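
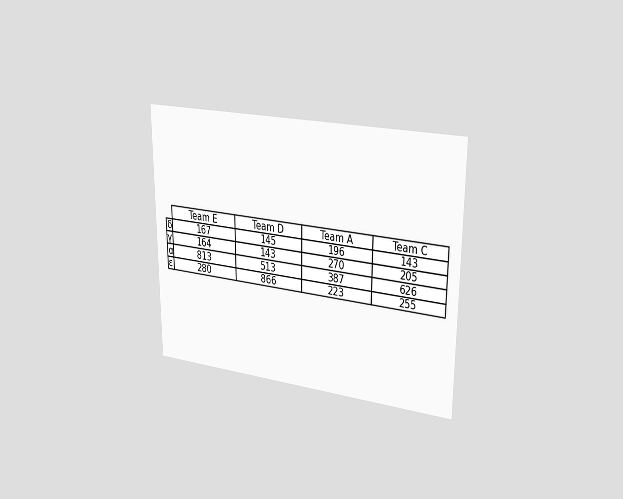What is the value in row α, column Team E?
813

The chart is viewed slightly from the right. The (α, Team E) cell reads 813.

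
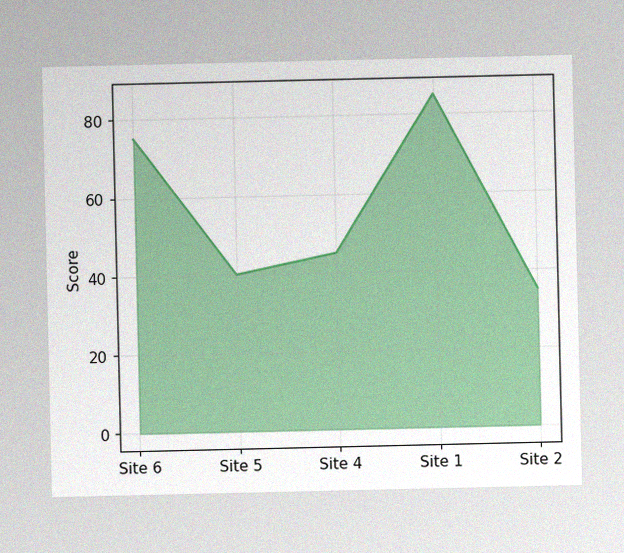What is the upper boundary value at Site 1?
The image has some photo noise and uneven lighting. At Site 1 the upper boundary is at 85.

85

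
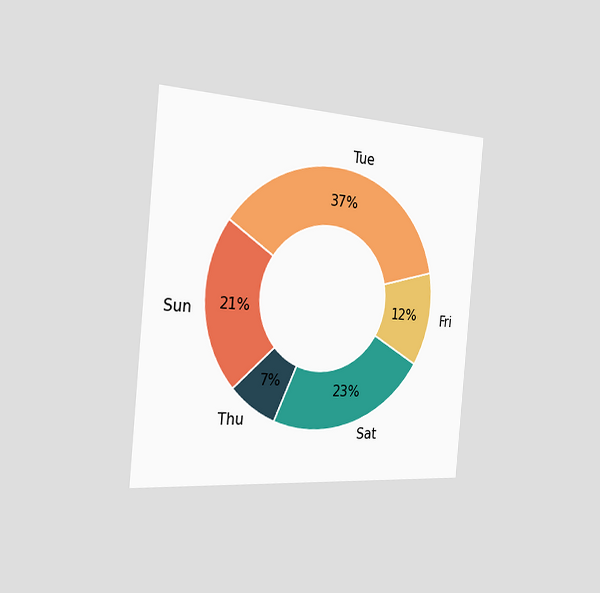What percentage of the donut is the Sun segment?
21%

The chart is tilted about 5° clockwise and viewed slightly from the left. The Sun segment takes up 21% of the ring.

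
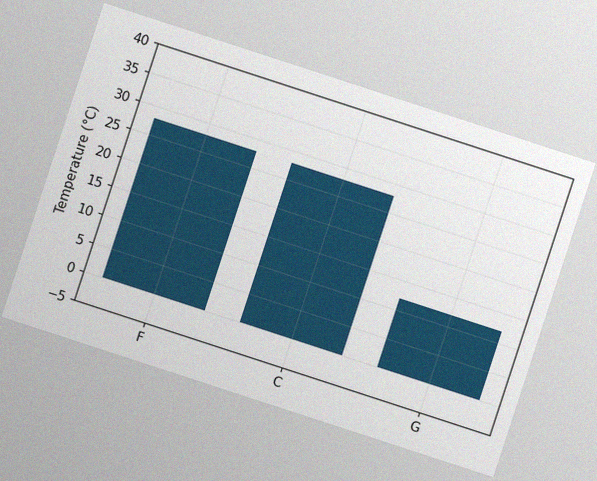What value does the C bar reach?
The chart is tilted about 18° clockwise, with some photo noise. Reading along the chart's y-axis, the C bar reaches 28°C.

28°C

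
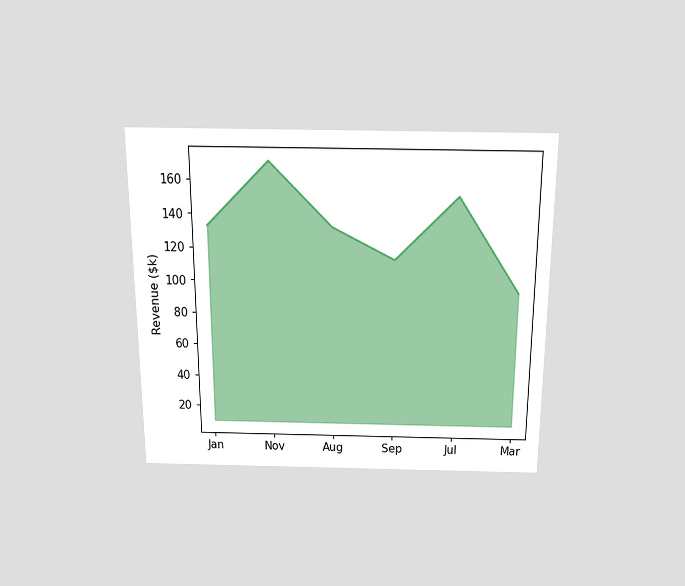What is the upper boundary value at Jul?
The chart is viewed slightly from above. At Jul the upper boundary is at $152k.

$152k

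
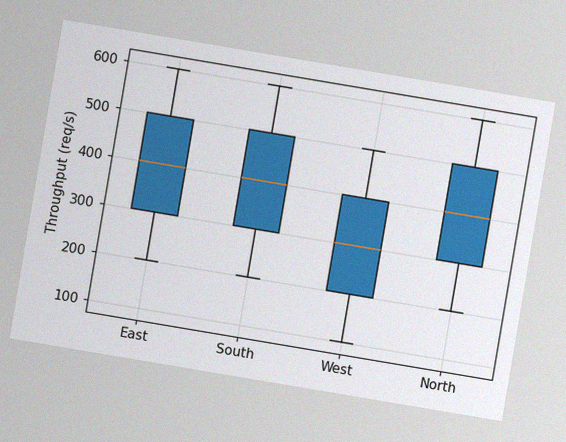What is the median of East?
The chart is tilted about 10° clockwise, with some photo noise. The median line in the East box sits at 400req/s.

400req/s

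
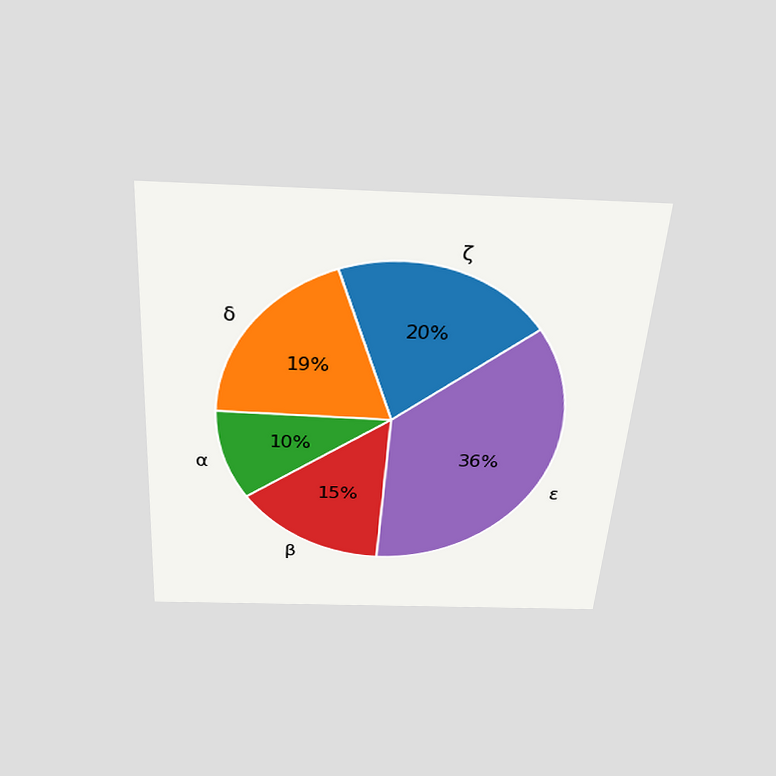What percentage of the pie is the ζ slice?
The chart is tilted about 4° clockwise and viewed slightly from above. The ζ slice takes up 20% of the pie.

20%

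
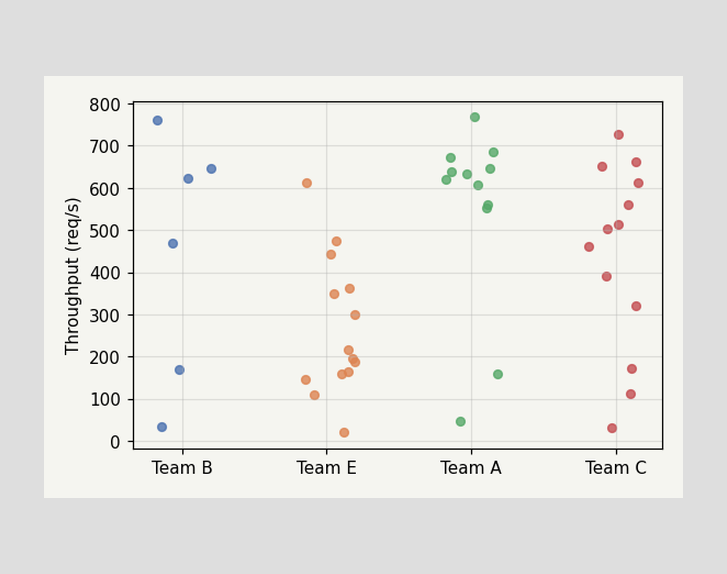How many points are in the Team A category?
12

Counting the markers in the Team A column gives 12.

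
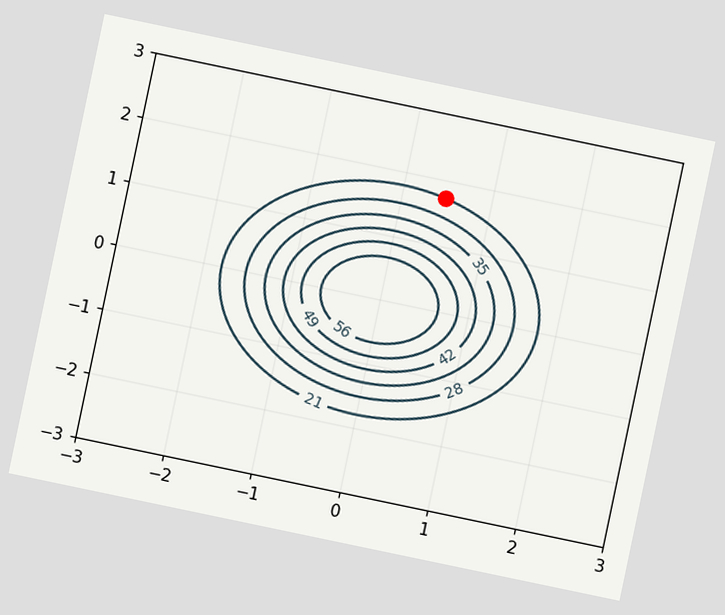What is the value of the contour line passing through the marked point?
21

The chart is tilted about 12° clockwise. The marked point sits on the contour labelled 21.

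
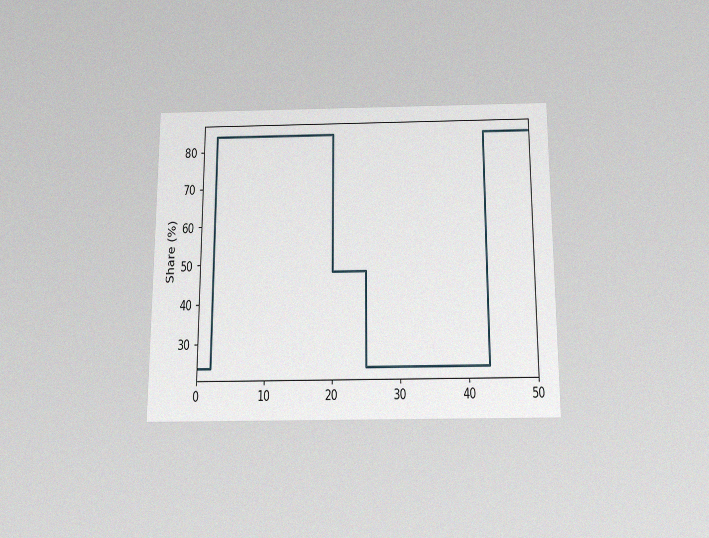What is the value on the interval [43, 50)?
84%

The chart is viewed slightly from below, with some photo noise. On [43, 50) the step sits at 84%.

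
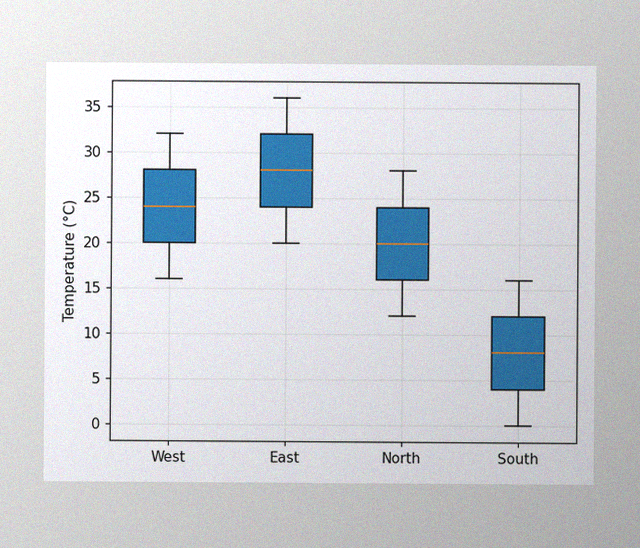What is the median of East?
28°C

The image has some photo noise and uneven lighting. The median line in the East box sits at 28°C.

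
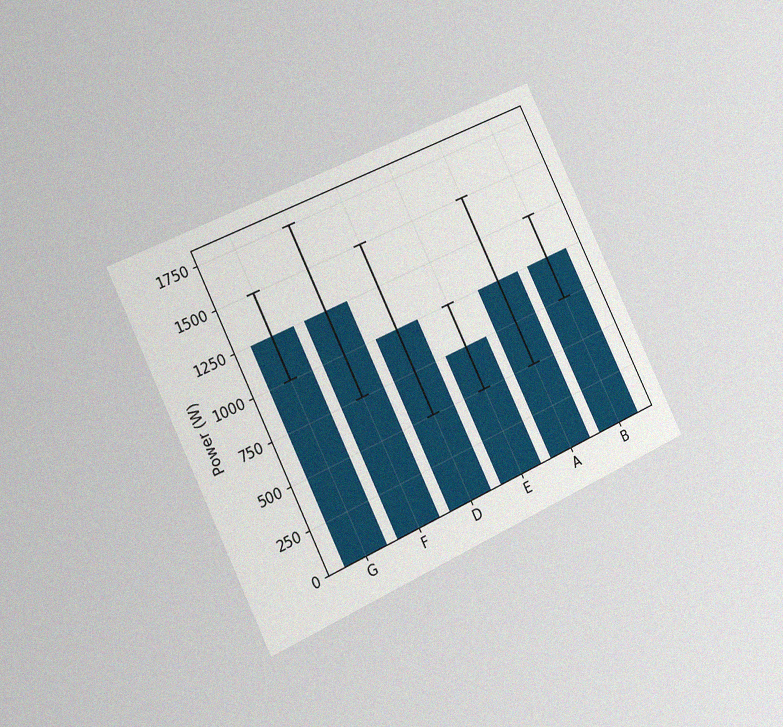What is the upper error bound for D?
1500W

The chart is tilted about 26° counter-clockwise and viewed slightly from the left, with some photo noise. The D bar's upper whisker reaches 1500W.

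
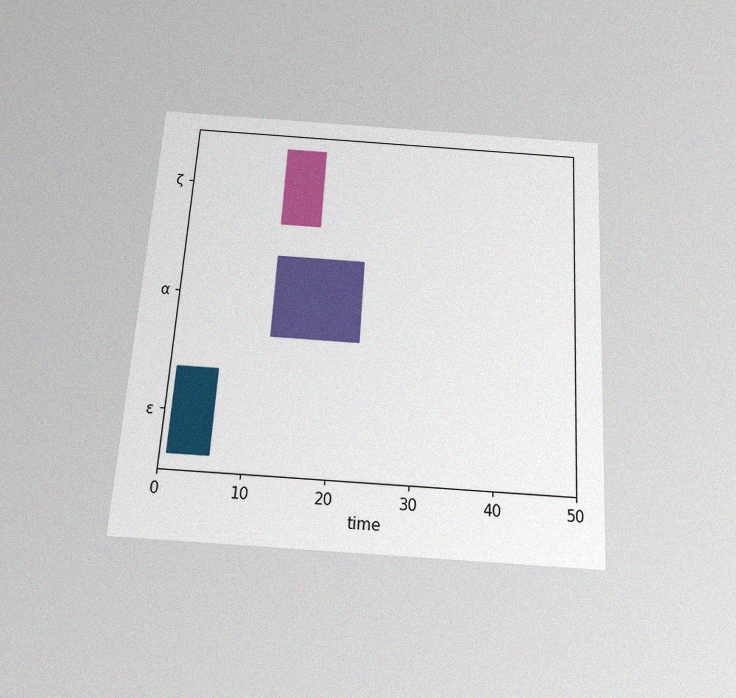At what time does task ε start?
The chart is tilted about 3° clockwise and viewed slightly from below, with some photo noise. The ε bar begins at t=1.

1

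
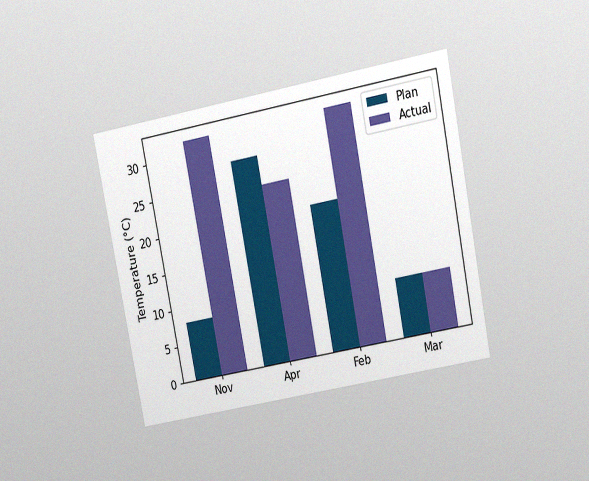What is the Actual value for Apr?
24°C

The chart is tilted about 11° counter-clockwise and viewed at a slight angle, with some photo noise. The Actual bar at Apr reaches 24°C on the y-axis.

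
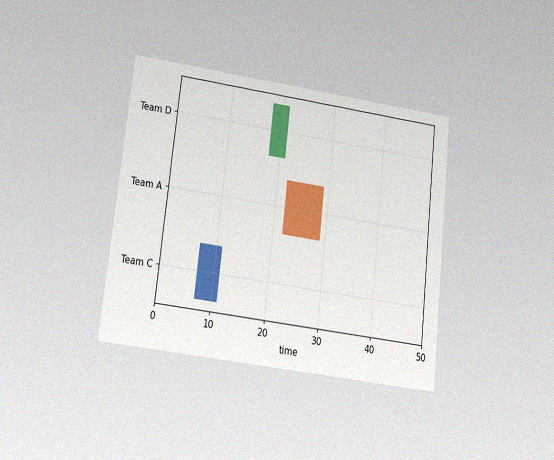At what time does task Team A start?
The chart is tilted about 6° clockwise and viewed at a slight angle, with some photo noise. The Team A bar begins at t=22.

22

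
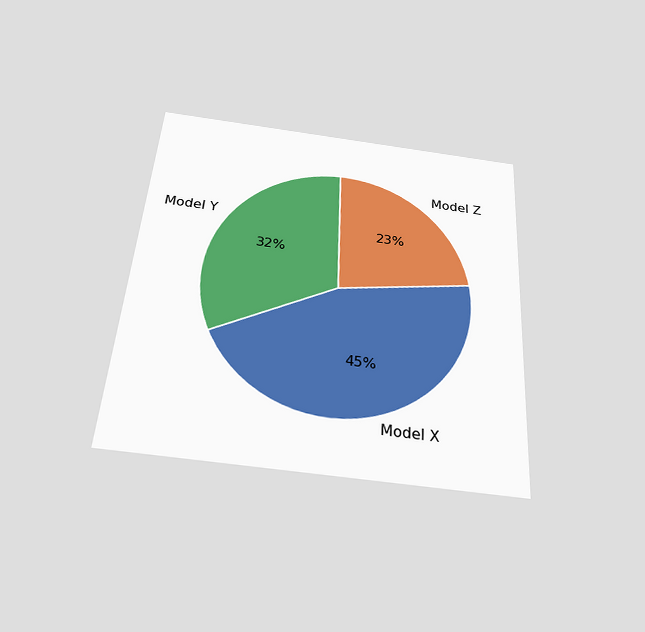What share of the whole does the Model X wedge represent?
The chart is tilted about 4° clockwise and viewed slightly from below. The Model X slice takes up 45% of the pie.

45%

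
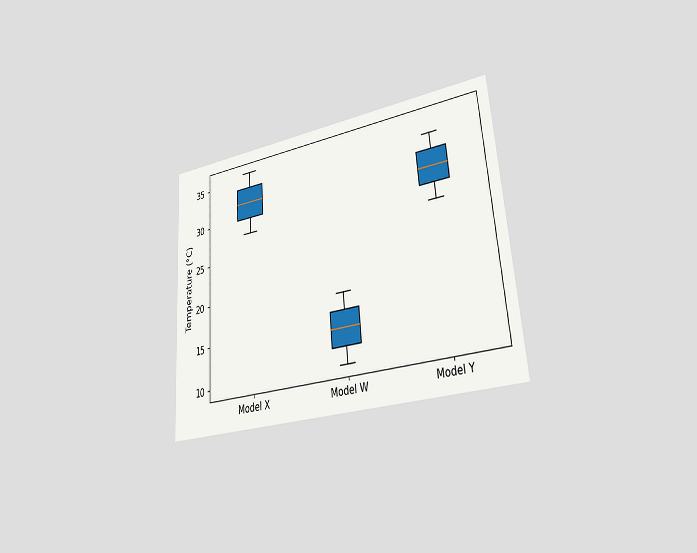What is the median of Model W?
14°C

The chart is tilted about 4° counter-clockwise and viewed slightly from the right. The median line in the Model W box sits at 14°C.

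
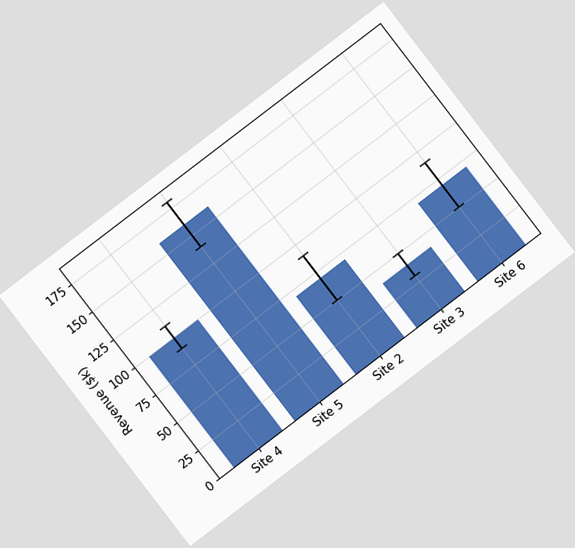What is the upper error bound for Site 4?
$110k

The chart is tilted about 37° counter-clockwise. The Site 4 bar's upper whisker reaches $110k.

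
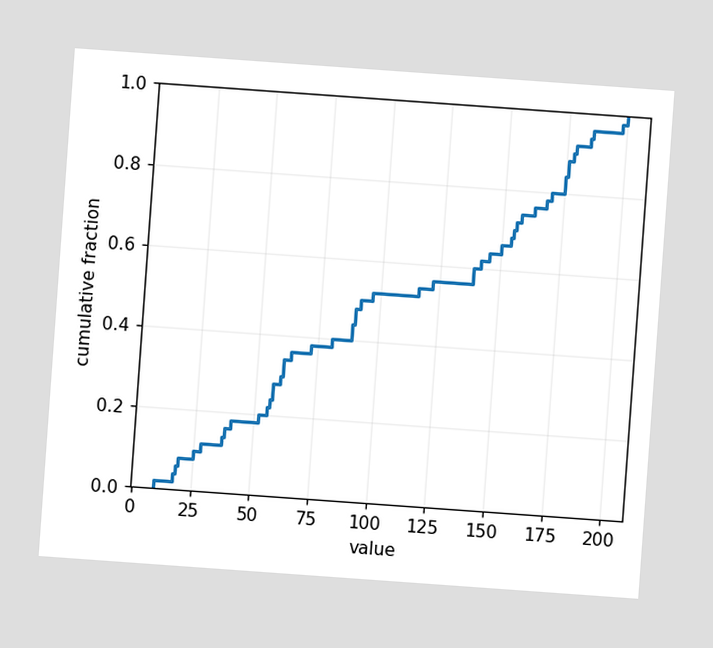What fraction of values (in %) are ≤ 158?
The chart is tilted about 4° clockwise. At x=158 the ECDF step is at 74%.

74%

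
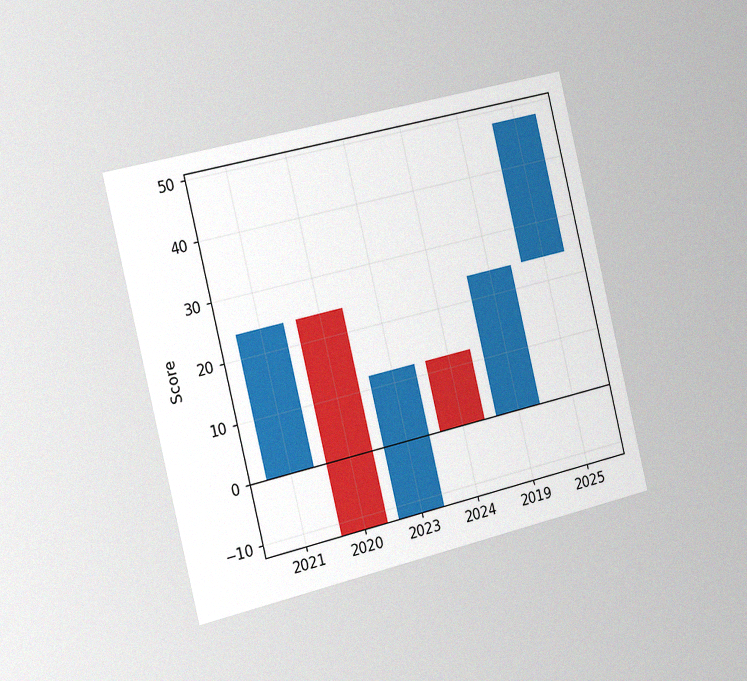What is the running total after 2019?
The chart is tilted about 14° counter-clockwise and viewed slightly from the left, with some photo noise. After 2019 the running total reaches 24.

24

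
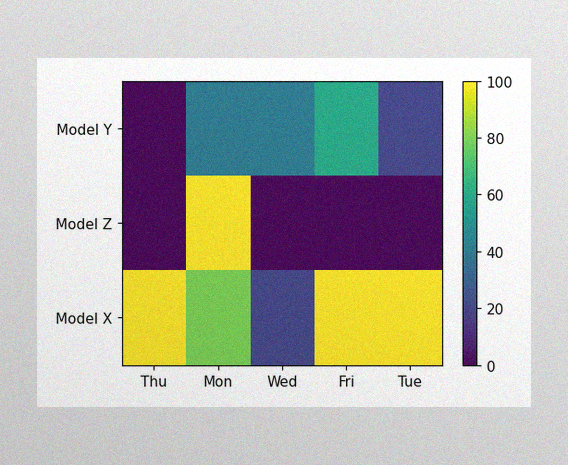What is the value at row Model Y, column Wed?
The image has some photo noise and uneven lighting. Matching cell (Model Y, Wed) against the colorbar gives 40.

40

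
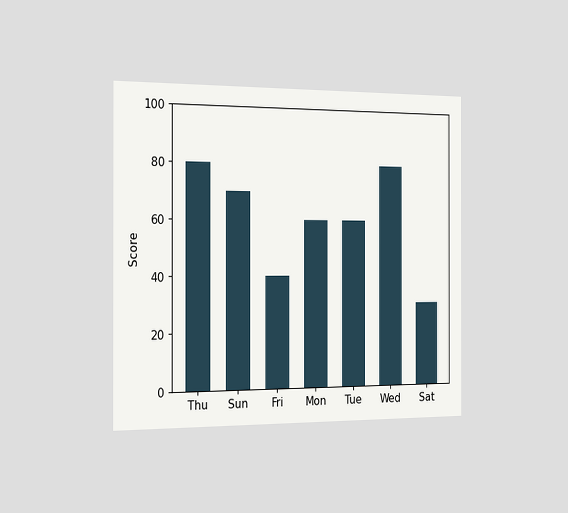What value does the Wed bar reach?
The chart is viewed slightly from the left. Reading along the chart's y-axis, the Wed bar reaches 80.

80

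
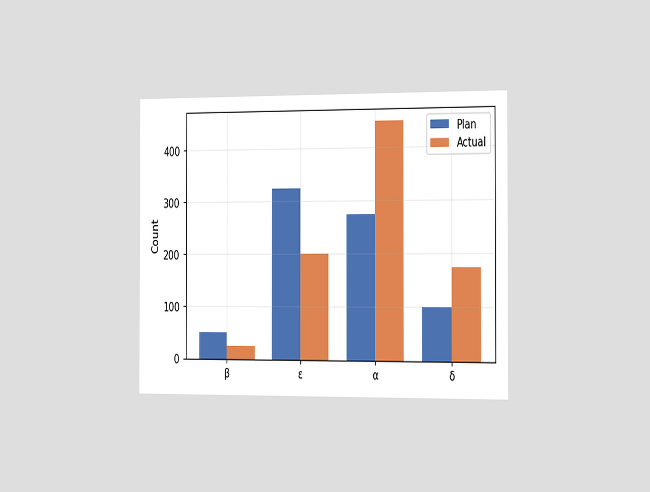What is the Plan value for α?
275

The chart is viewed slightly from the right. The Plan bar at α reaches 275 on the y-axis.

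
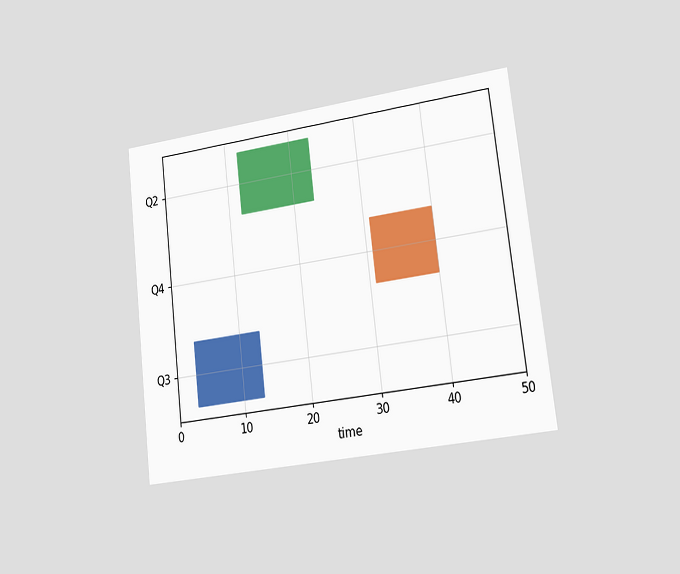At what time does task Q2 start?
The chart is tilted about 7° counter-clockwise and viewed slightly from the right. The Q2 bar begins at t=12.

12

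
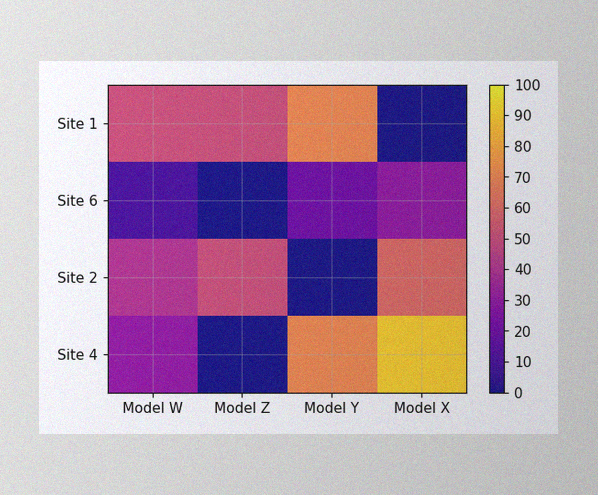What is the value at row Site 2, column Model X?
The image has some photo noise and uneven lighting. Matching cell (Site 2, Model X) against the colorbar gives 60.

60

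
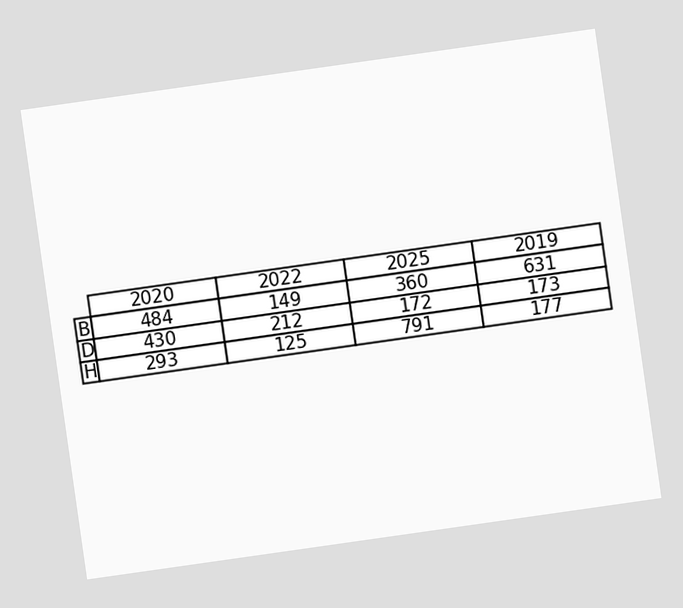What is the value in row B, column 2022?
The chart is tilted about 8° counter-clockwise. The (B, 2022) cell reads 149.

149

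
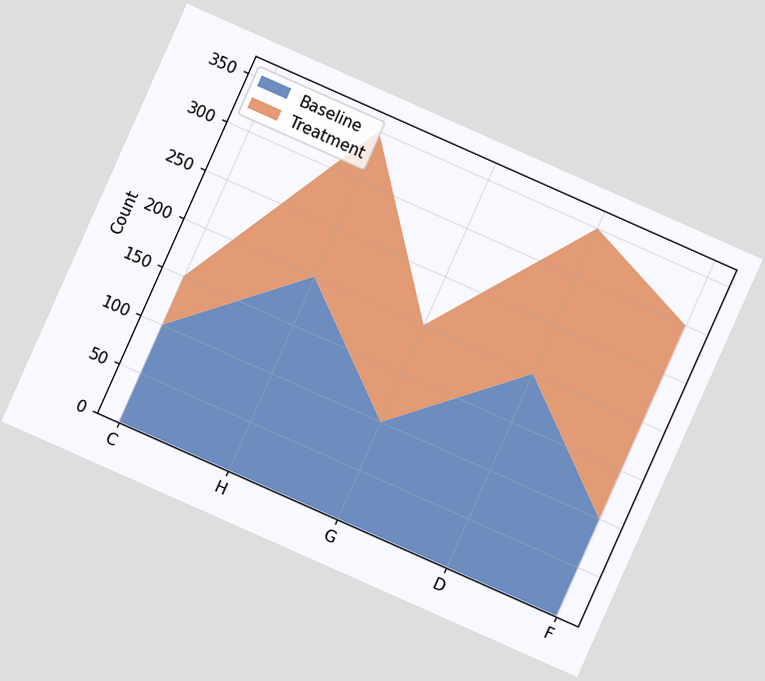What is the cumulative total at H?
The chart is tilted about 24° clockwise. The stacked total at H reaches 350.

350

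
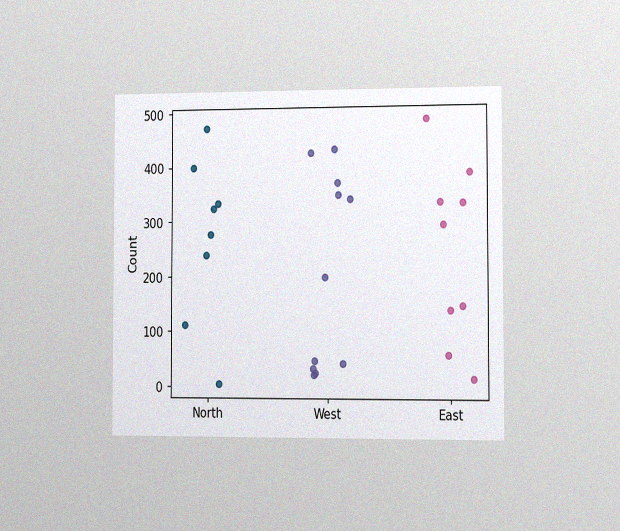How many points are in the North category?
The chart is viewed slightly from the right, with some photo noise. Counting the markers in the North column gives 8.

8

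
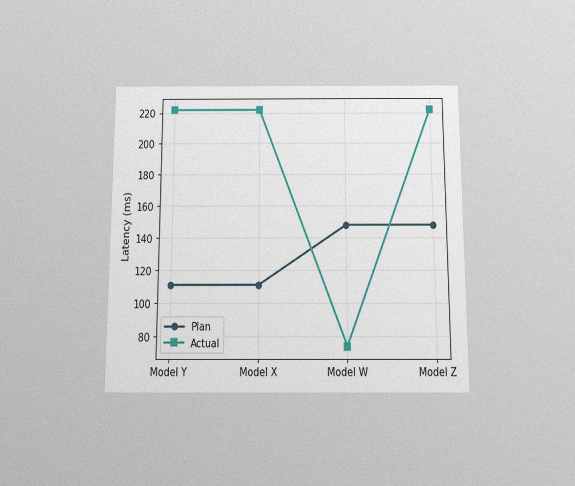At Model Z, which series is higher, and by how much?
The chart is viewed slightly from below, with some photo noise. At Model Z, Actual sits above the other line by 74ms.

Actual, by 74ms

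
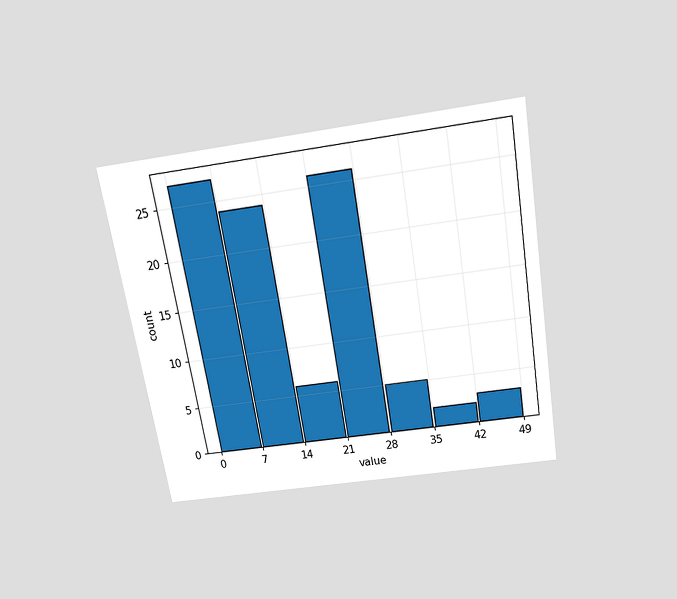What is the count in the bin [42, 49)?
3

The chart is tilted about 10° counter-clockwise and viewed slightly from above. The [42, 49) bin has height 3.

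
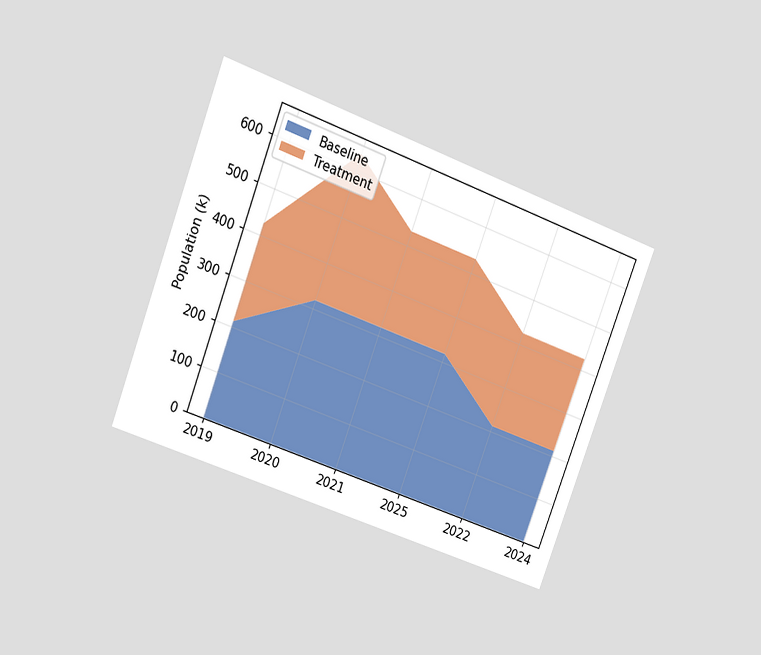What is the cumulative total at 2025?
The chart is tilted about 21° clockwise and viewed at a slight angle. The stacked total at 2025 reaches 530k.

530k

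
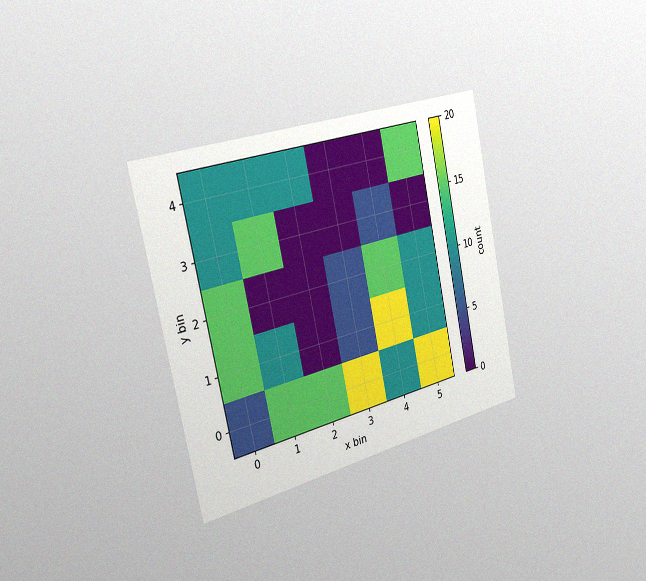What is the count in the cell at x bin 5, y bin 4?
The chart is tilted about 12° counter-clockwise and viewed slightly from the left, with some photo noise. Matching the cell (5, 4) against the colorbar gives 15.

15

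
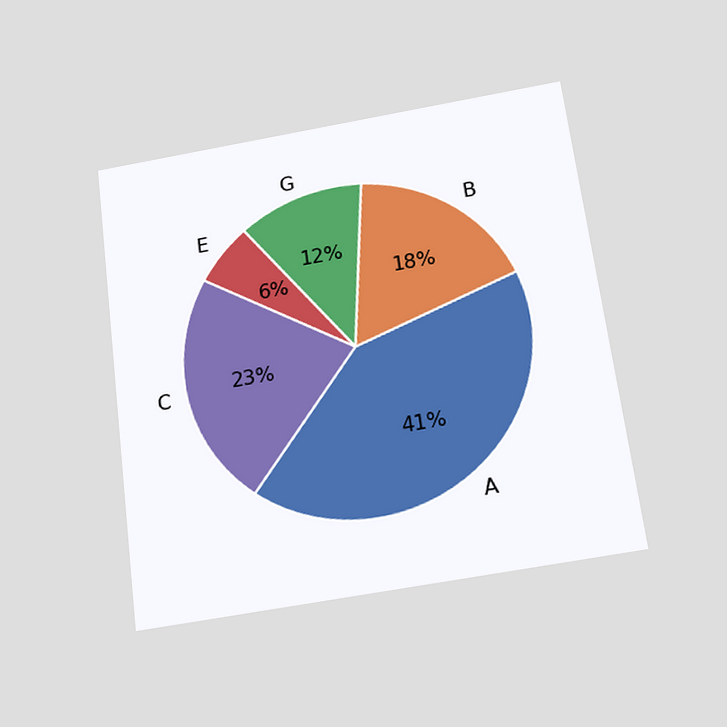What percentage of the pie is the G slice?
12%

The chart is tilted about 7° counter-clockwise and viewed slightly from below. The G slice takes up 12% of the pie.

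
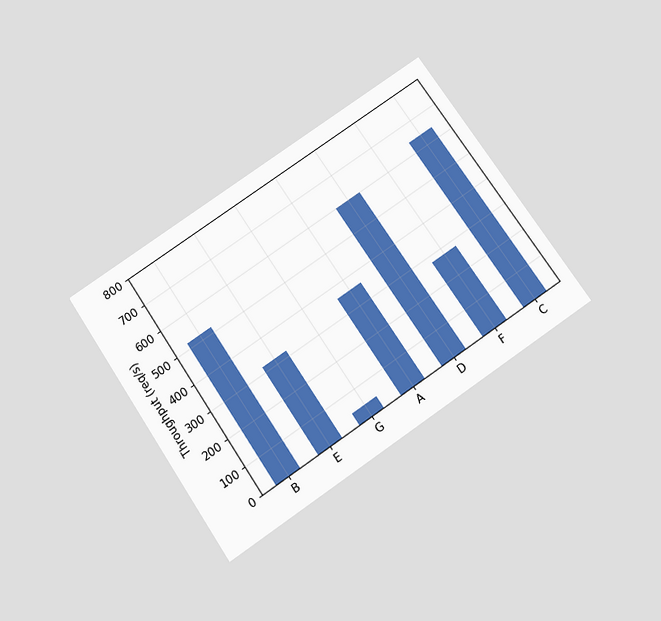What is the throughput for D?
The chart is tilted about 34° counter-clockwise and viewed slightly from below. Reading along the chart's y-axis, the D bar reaches 600req/s.

600req/s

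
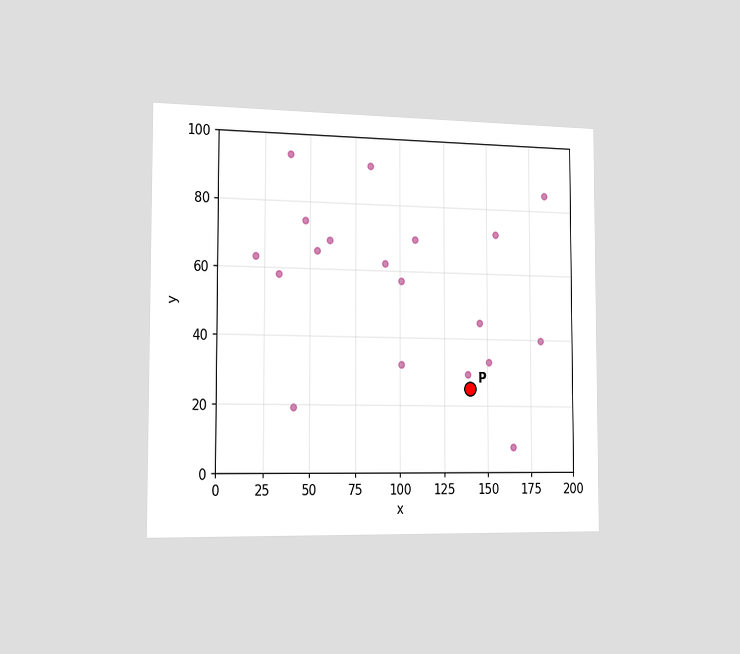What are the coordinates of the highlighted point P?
(140, 25)

The chart is viewed slightly from the left. Following the gridlines from P to each axis, P sits at (140, 25).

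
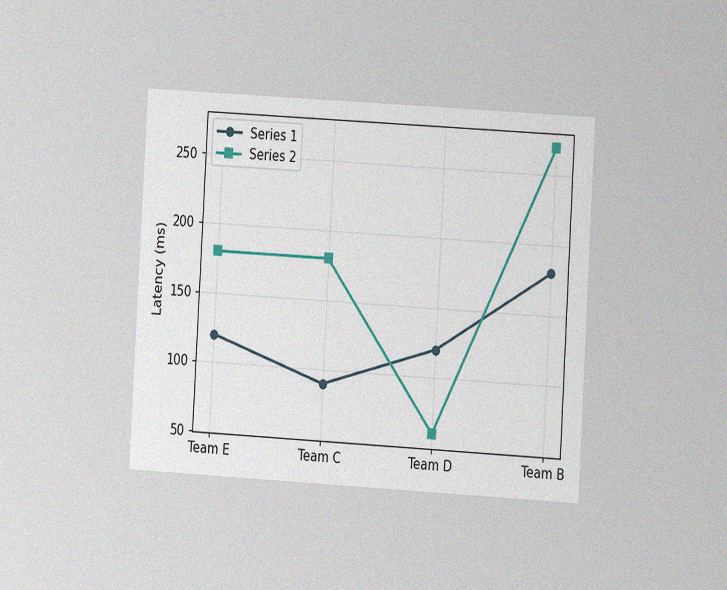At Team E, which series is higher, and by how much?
The chart is tilted about 3° clockwise and viewed at a slight angle, with some photo noise. At Team E, Series 2 sits above the other line by 60ms.

Series 2, by 60ms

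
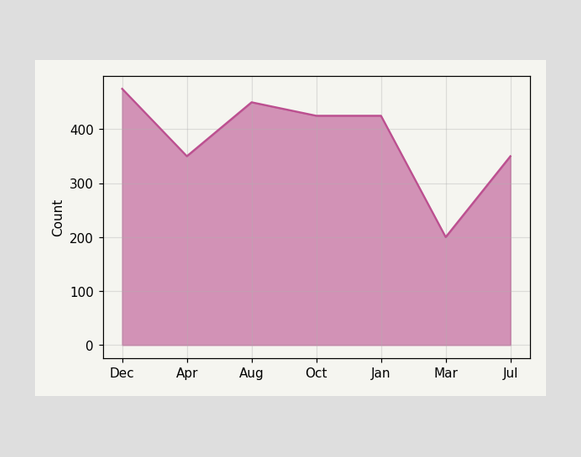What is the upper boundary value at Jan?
425

At Jan the upper boundary is at 425.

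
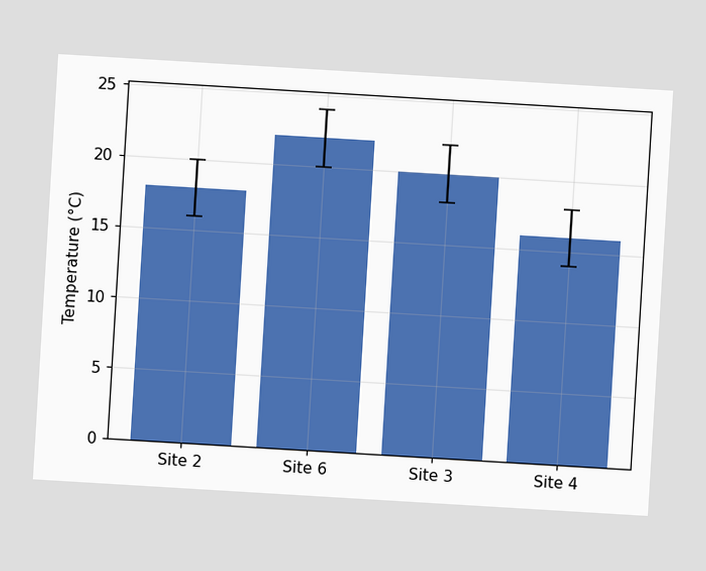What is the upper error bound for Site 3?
22°C

The chart is tilted about 3° clockwise. The Site 3 bar's upper whisker reaches 22°C.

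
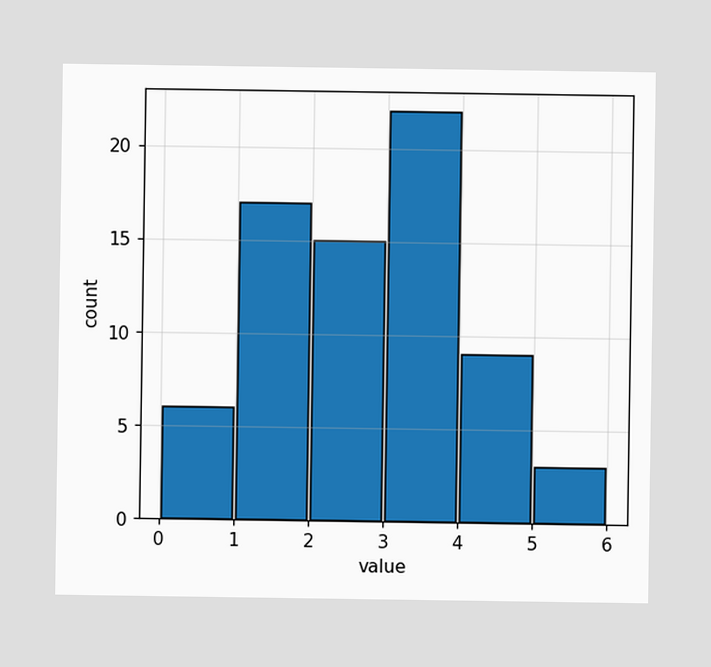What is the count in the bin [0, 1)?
6

The [0, 1) bin has height 6.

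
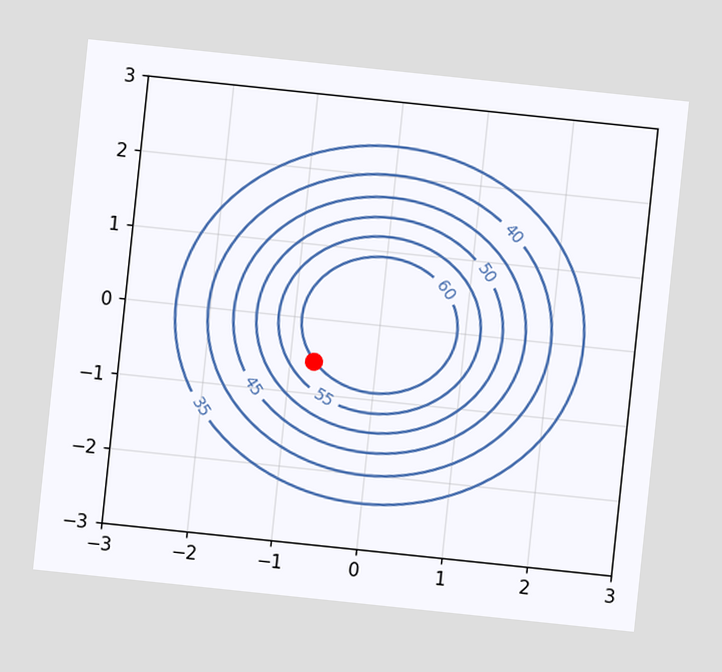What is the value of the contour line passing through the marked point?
60

The chart is tilted about 6° clockwise. The marked point sits on the contour labelled 60.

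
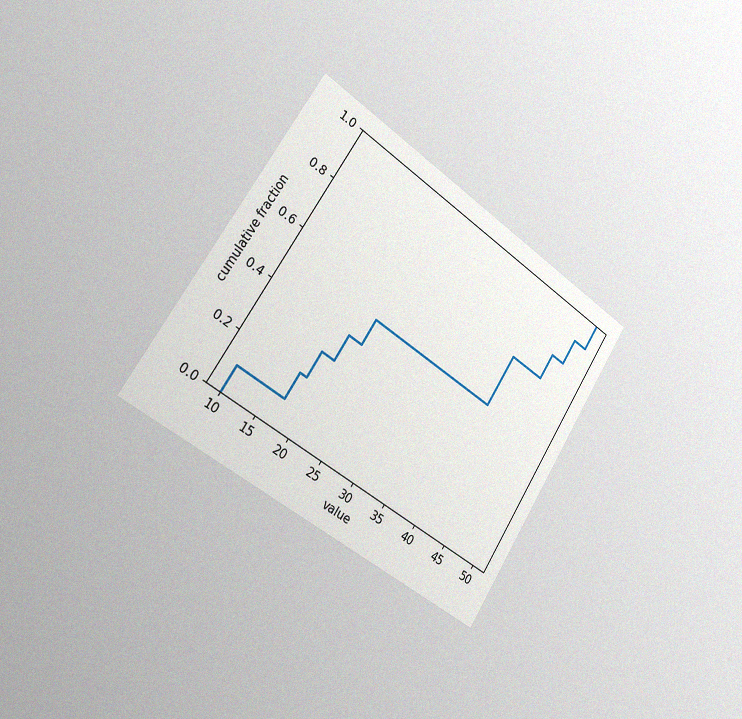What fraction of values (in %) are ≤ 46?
The chart is tilted about 33° clockwise and viewed slightly from the left, with some photo noise. At x=46 the ECDF step is at 80%.

80%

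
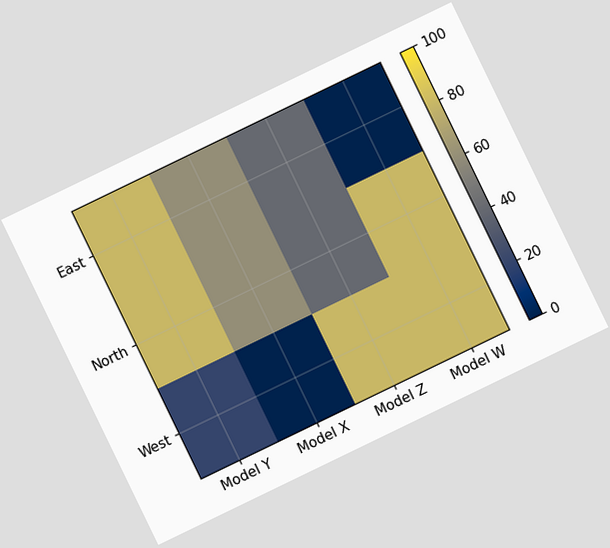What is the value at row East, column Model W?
The chart is tilted about 26° counter-clockwise. Matching cell (East, Model W) against the colorbar gives 0.

0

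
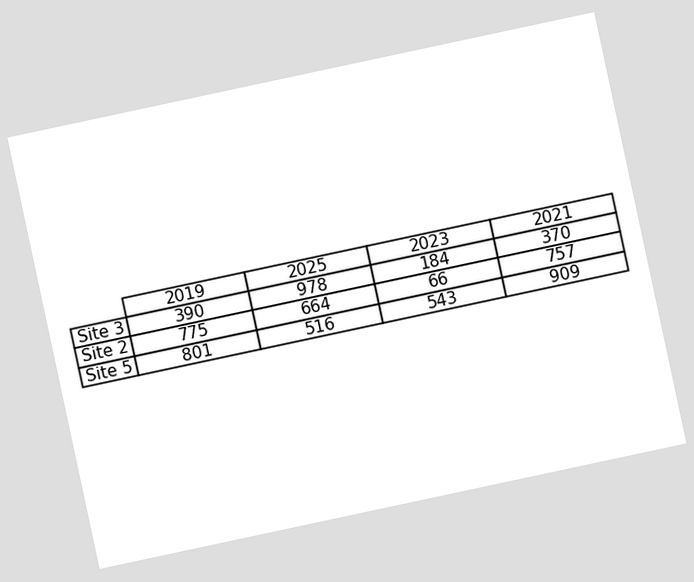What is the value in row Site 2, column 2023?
66

The chart is tilted about 12° counter-clockwise. The (Site 2, 2023) cell reads 66.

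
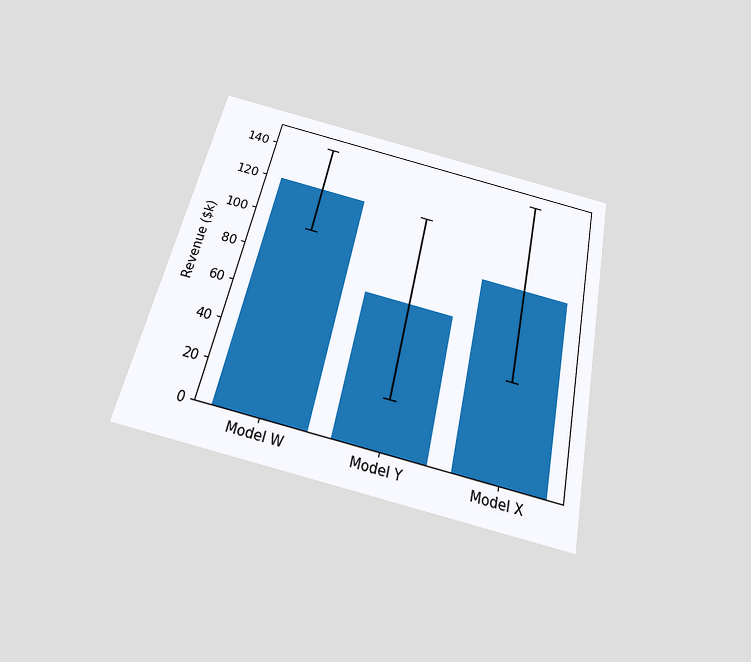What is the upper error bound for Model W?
$144k

The chart is tilted about 12° clockwise and viewed slightly from below. The Model W bar's upper whisker reaches $144k.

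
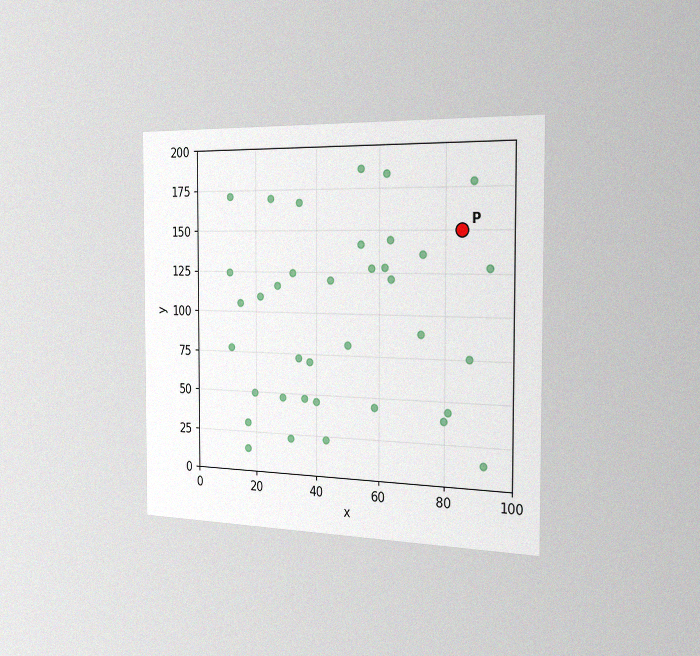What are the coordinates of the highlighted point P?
The chart is viewed slightly from the right, with some photo noise. Following the gridlines from P to each axis, P sits at (85, 150).

(85, 150)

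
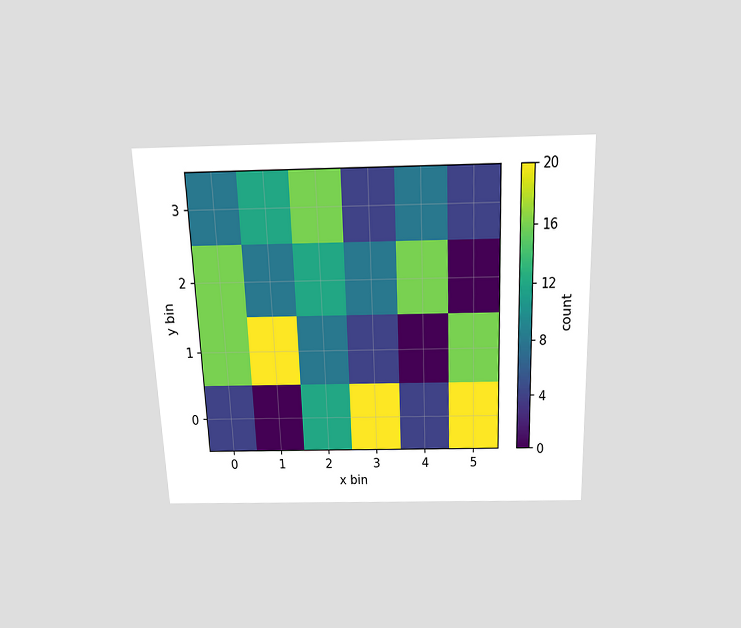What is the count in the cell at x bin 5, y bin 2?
0

The chart is tilted about 2° counter-clockwise and viewed slightly from above. Matching the cell (5, 2) against the colorbar gives 0.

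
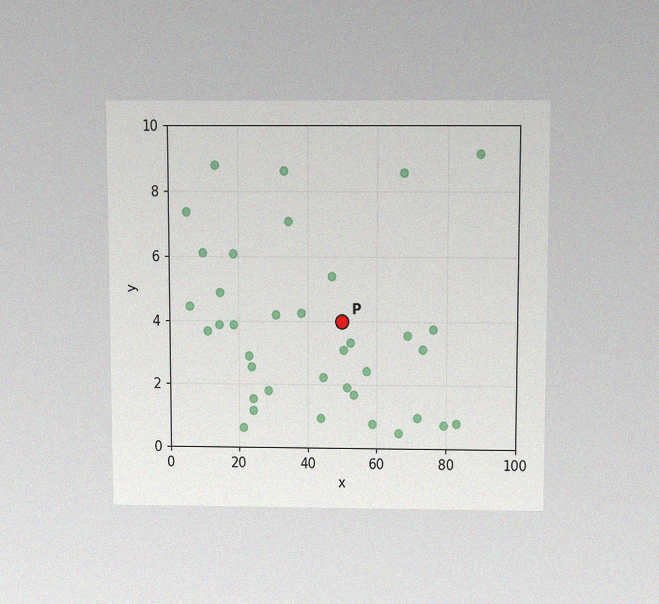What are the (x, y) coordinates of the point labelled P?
(50, 4)

The chart is viewed slightly from above, with some photo noise. Following the gridlines from P to each axis, P sits at (50, 4).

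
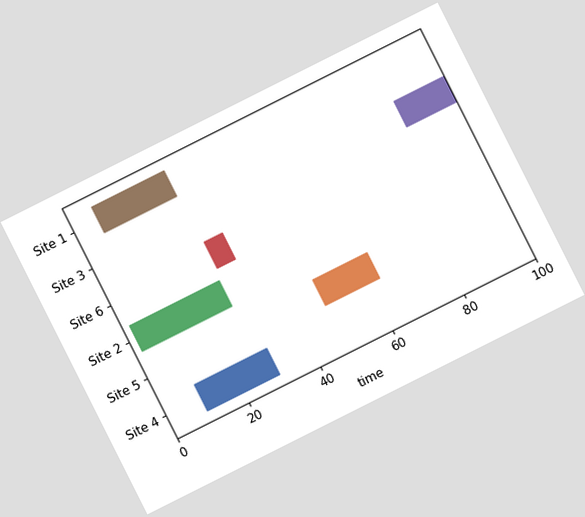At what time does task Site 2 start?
2

The chart is tilted about 27° counter-clockwise. The Site 2 bar begins at t=2.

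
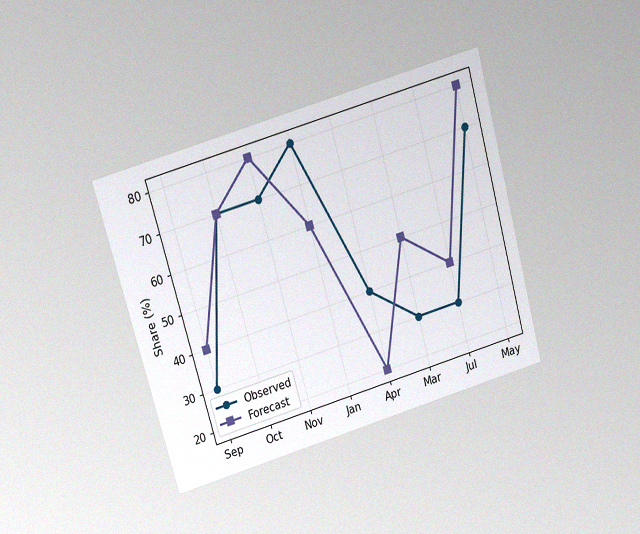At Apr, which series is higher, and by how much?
The chart is tilted about 16° counter-clockwise and viewed slightly from above, with some photo noise. At Apr, Observed sits above the other line by 20%.

Observed, by 20%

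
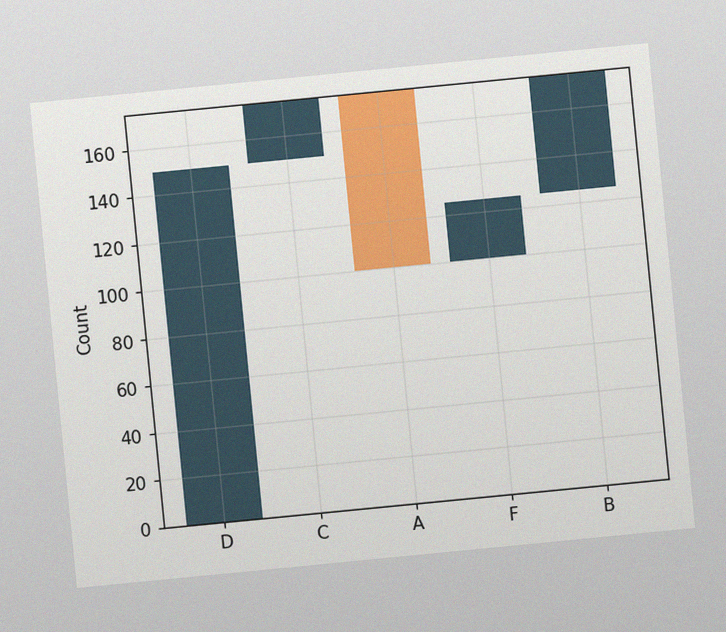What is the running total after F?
The chart is tilted about 6° counter-clockwise, with some photo noise. After F the running total reaches 125.

125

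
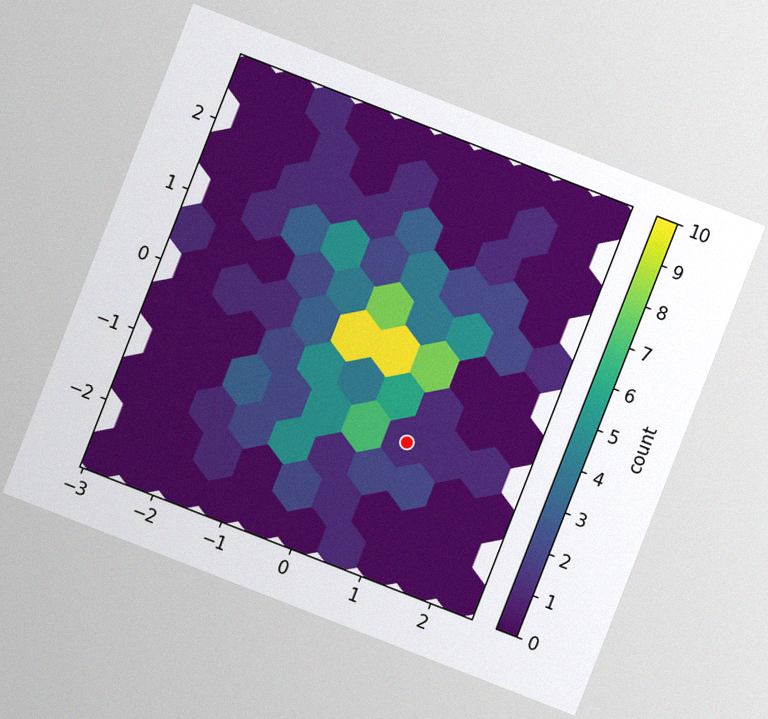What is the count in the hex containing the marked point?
The chart is tilted about 21° clockwise, with some photo noise. The marked hex reads 1 on the colorbar.

1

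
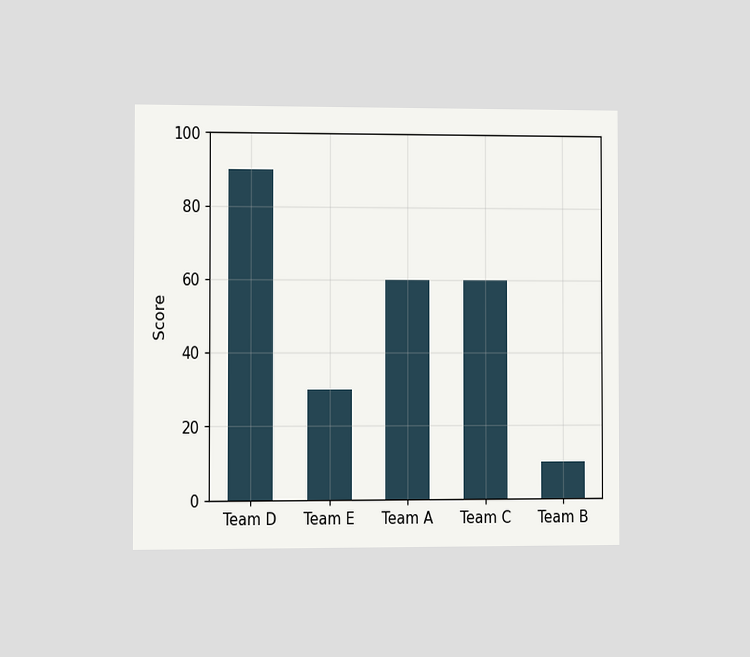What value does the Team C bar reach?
60

The chart is viewed at a slight angle. Reading along the chart's y-axis, the Team C bar reaches 60.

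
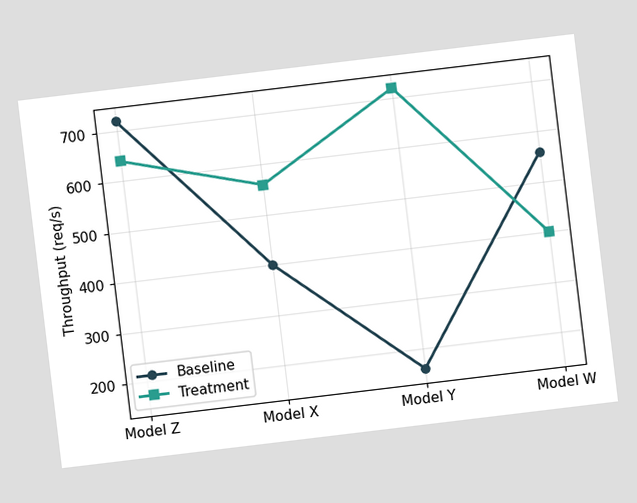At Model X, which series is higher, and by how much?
The chart is tilted about 7° counter-clockwise. At Model X, Treatment sits above the other line by 160req/s.

Treatment, by 160req/s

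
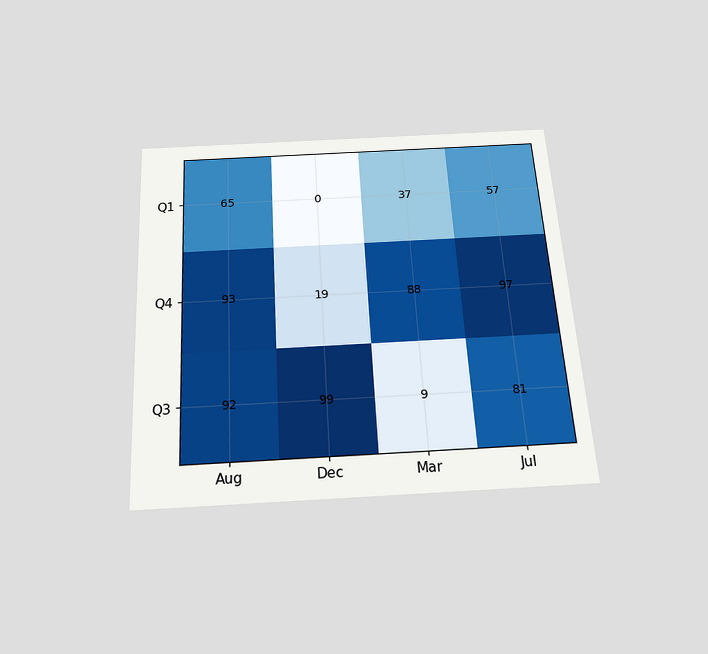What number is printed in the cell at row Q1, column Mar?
37

The chart is tilted about 3° counter-clockwise and viewed slightly from below. The (Q1, Mar) cell reads 37.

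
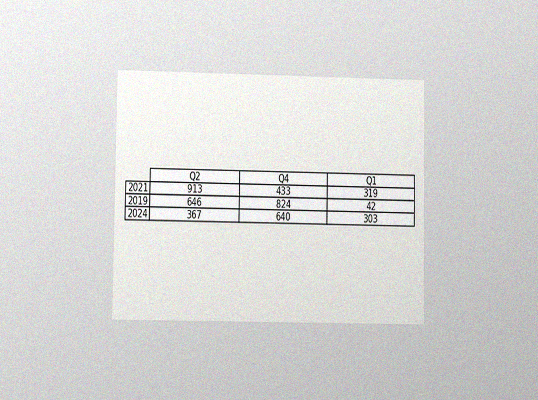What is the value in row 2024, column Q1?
303

The chart is viewed at a slight angle, with some photo noise. The (2024, Q1) cell reads 303.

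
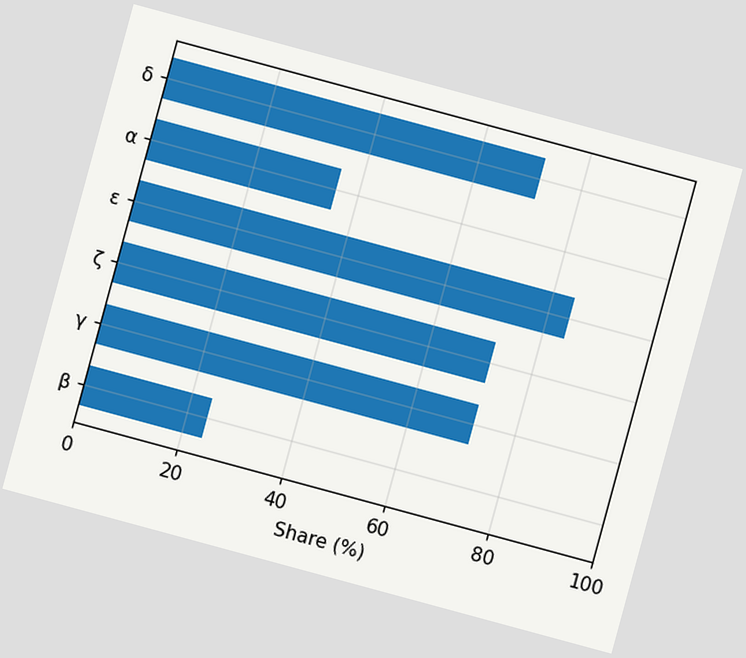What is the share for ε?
84%

The chart is tilted about 15° clockwise. Reading along the chart's x-axis, the ε bar reaches 84%.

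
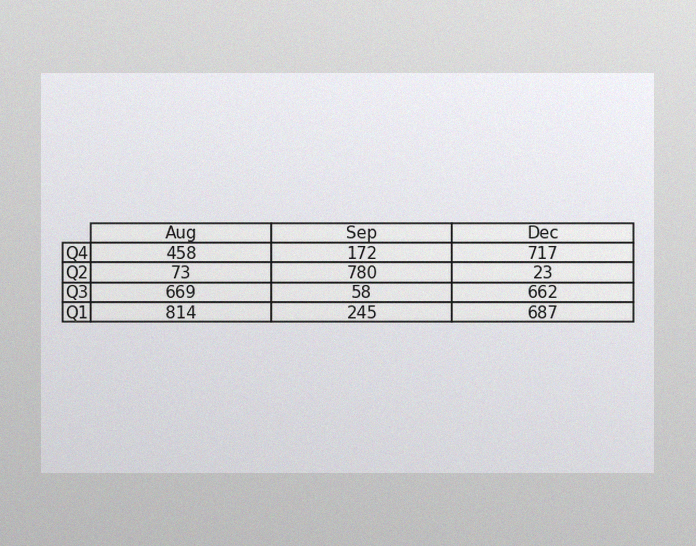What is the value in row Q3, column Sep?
58

The image has some photo noise and uneven lighting. The (Q3, Sep) cell reads 58.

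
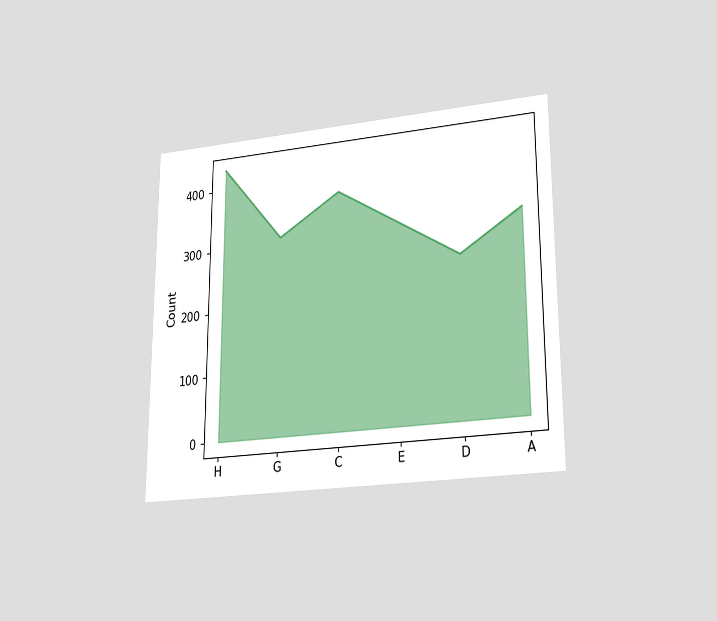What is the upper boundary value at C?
The chart is viewed at a slight angle. At C the upper boundary is at 372.

372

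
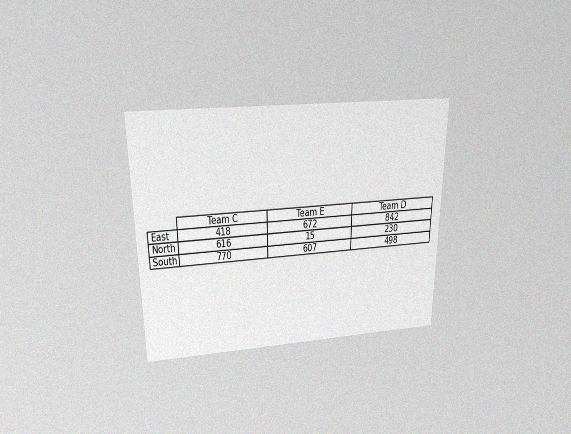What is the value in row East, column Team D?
842

The chart is viewed slightly from above, with some photo noise. The (East, Team D) cell reads 842.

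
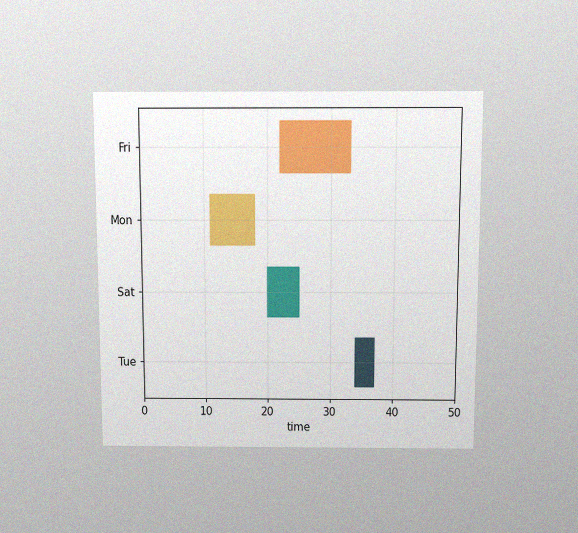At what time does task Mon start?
The chart is viewed slightly from above, with some photo noise. The Mon bar begins at t=11.

11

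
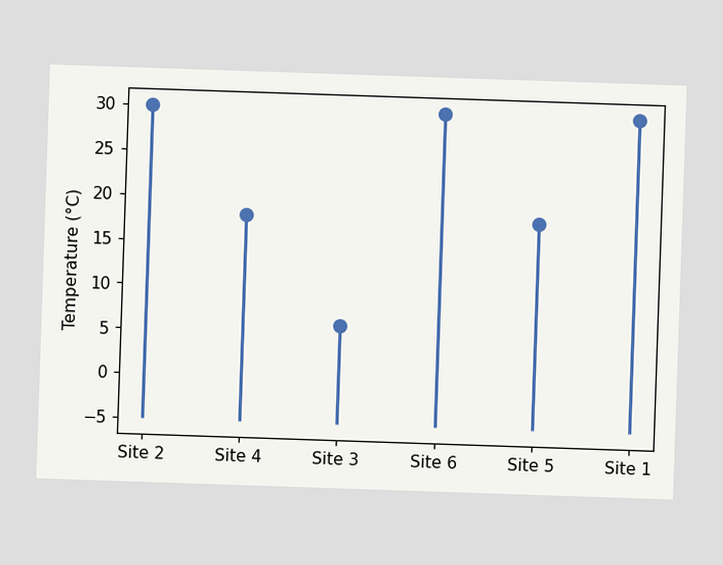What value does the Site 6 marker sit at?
The Site 6 marker sits at 30°C.

30°C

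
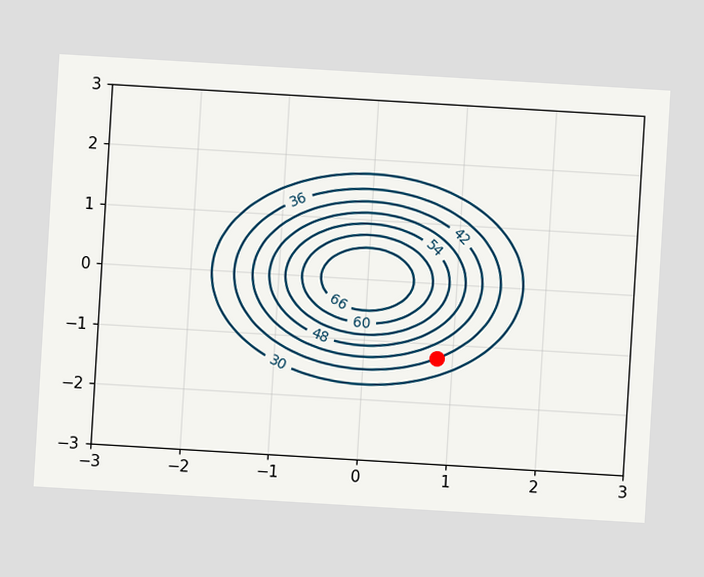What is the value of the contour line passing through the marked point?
36

The chart is tilted about 3° clockwise. The marked point sits on the contour labelled 36.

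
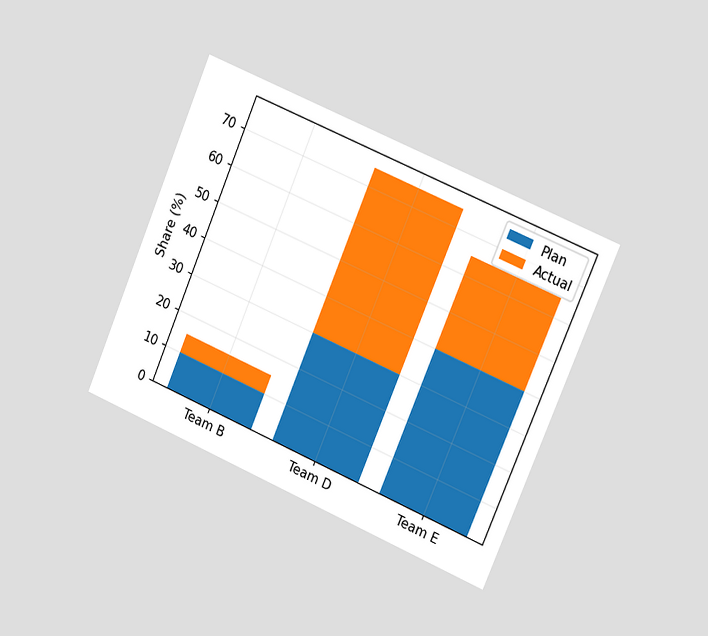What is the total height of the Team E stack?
The chart is tilted about 23° clockwise and viewed slightly from the right. The Team E stack's top reaches 65% on the y-axis.

65%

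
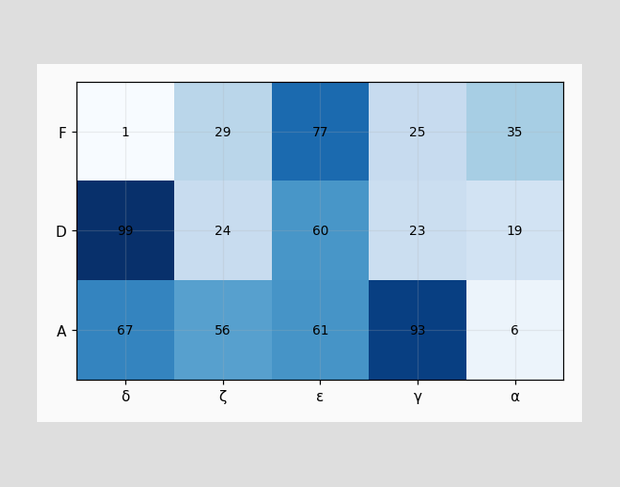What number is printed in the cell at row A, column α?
The (A, α) cell reads 6.

6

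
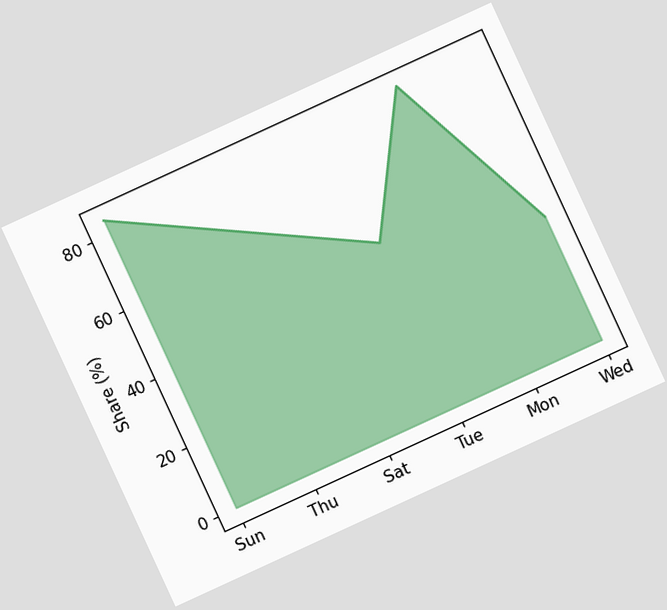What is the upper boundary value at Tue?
The chart is tilted about 25° counter-clockwise. At Tue the upper boundary is at 48%.

48%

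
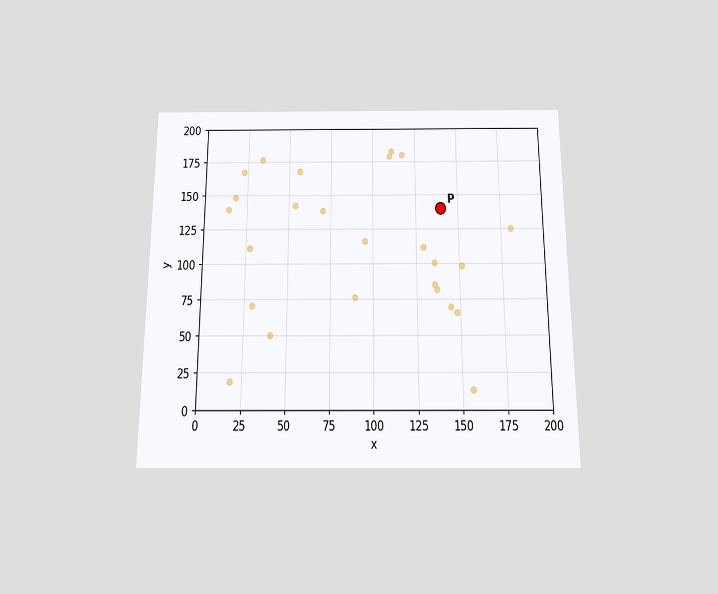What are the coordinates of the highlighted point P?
(140, 140)

The chart is viewed slightly from below. Following the gridlines from P to each axis, P sits at (140, 140).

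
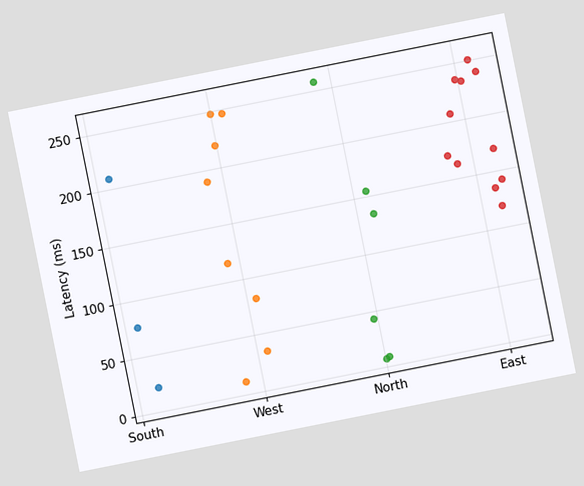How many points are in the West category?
8

The chart is tilted about 11° counter-clockwise. Counting the markers in the West column gives 8.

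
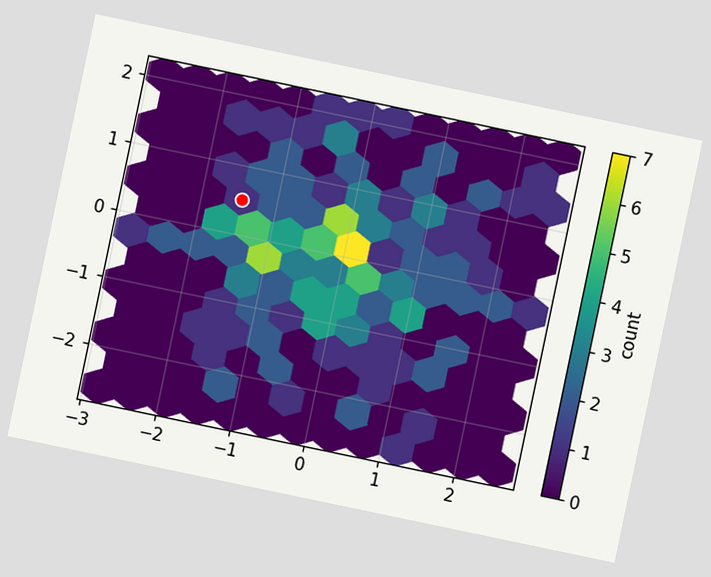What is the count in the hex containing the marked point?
The chart is tilted about 12° clockwise. The marked hex reads 1 on the colorbar.

1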